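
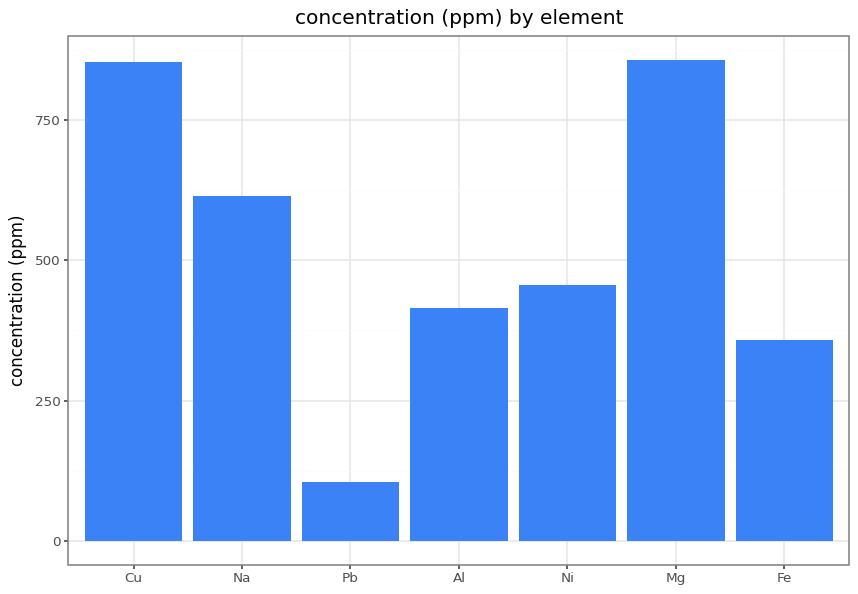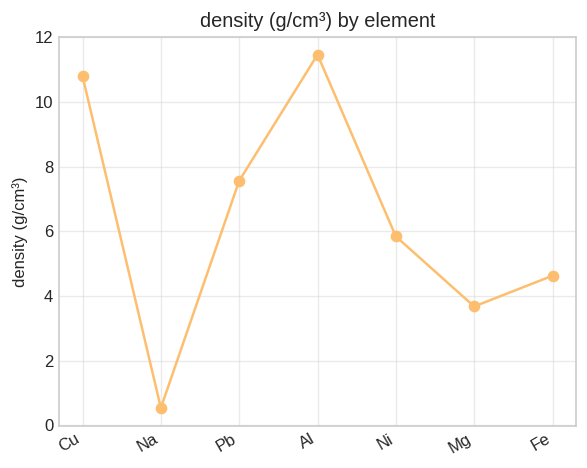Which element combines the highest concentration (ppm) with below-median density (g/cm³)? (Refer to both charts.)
Chart 2 median density (g/cm³) ≈ 6; below-median elements: Na, Mg, Fe. Among those, Mg has the highest concentration (ppm) (≈ 900).

Mg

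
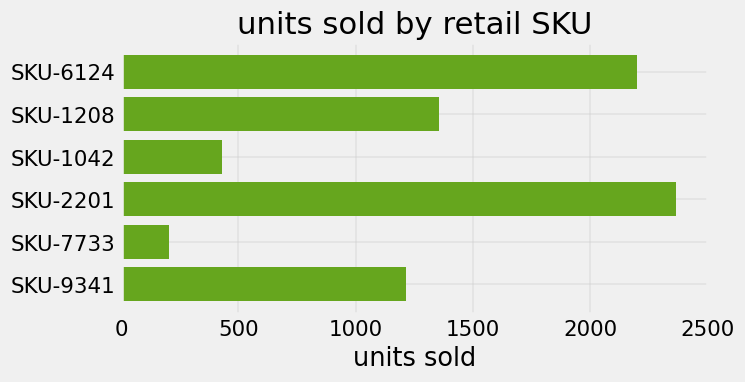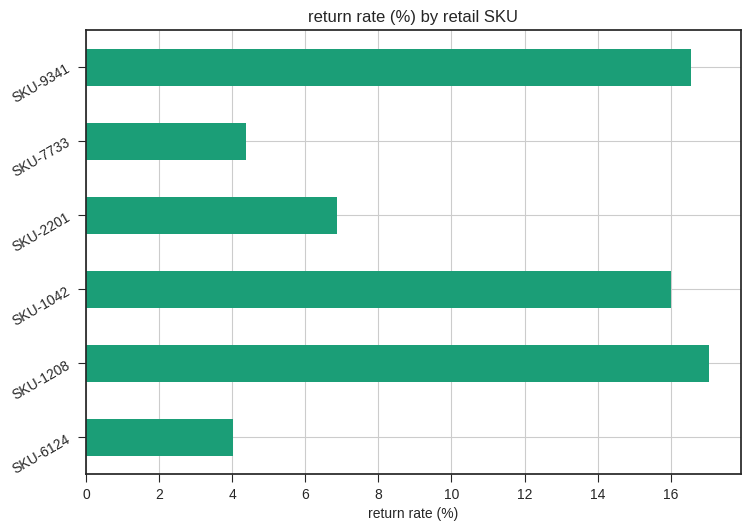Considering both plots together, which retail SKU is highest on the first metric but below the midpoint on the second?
SKU-2201

Chart 2 median return rate (%) ≈ 12; below-median retail SKUs: SKU-6124, SKU-2201, SKU-7733. Among those, SKU-2201 has the highest units sold (≈ 2500).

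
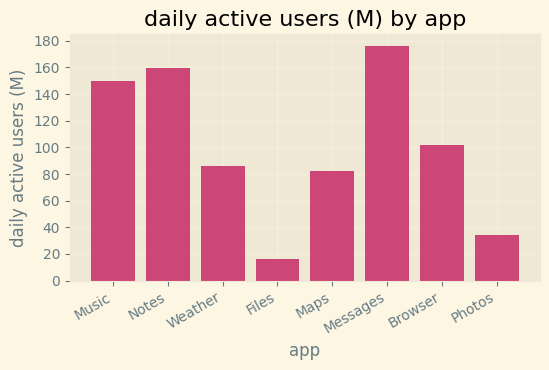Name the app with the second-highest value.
Notes

Top 3: Messages ≈ 180, Notes ≈ 160, Music ≈ 140.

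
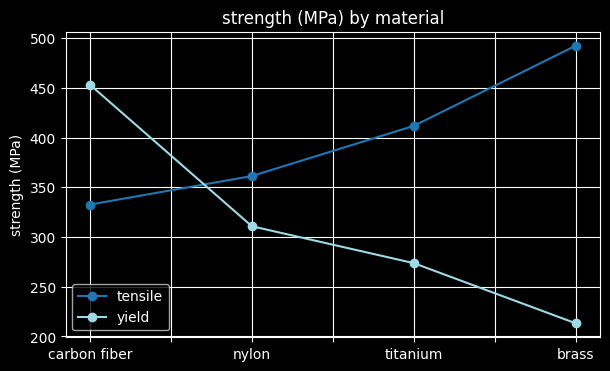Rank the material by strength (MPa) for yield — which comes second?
Top 3 for yield: carbon fiber ≈ 450, nylon ≈ 300, titanium ≈ 275.

nylon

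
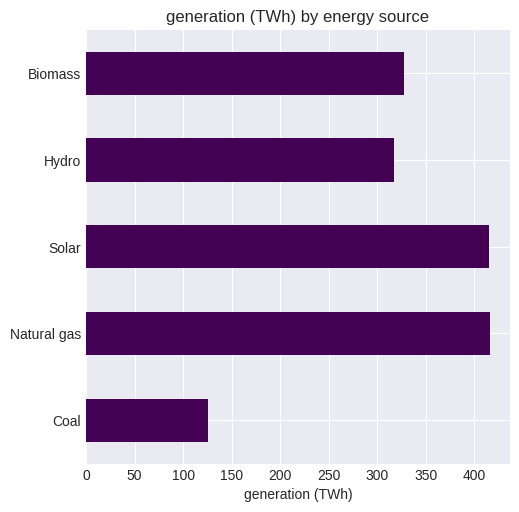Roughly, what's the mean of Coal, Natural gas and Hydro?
≈ 283

(150 + 400 + 300) / 3 ≈ 283.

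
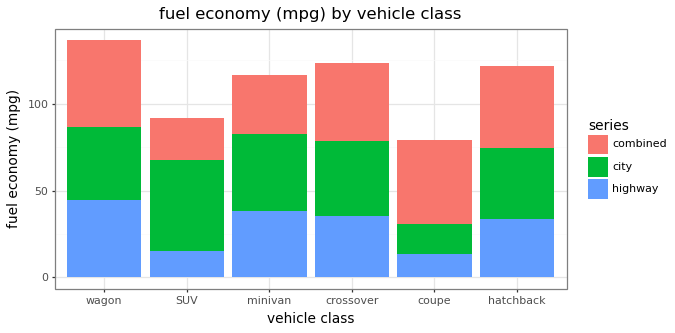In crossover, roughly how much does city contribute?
≈ 40

city top ≈ 80, bottom ≈ 40; segment ≈ 40.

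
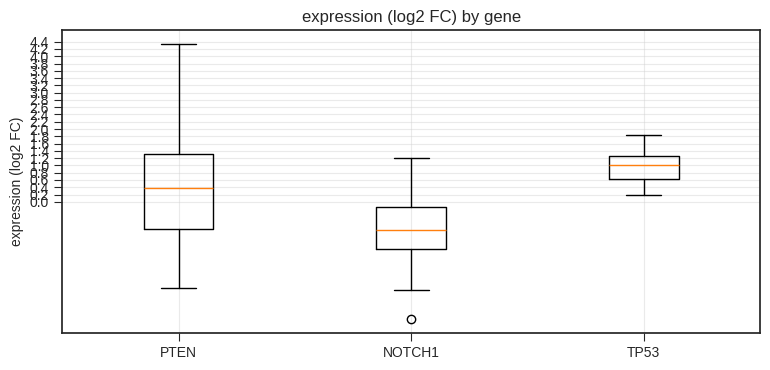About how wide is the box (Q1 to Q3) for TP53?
Q3 ≈ 1.2, Q1 ≈ 0.6; IQR ≈ 0.6.

≈ 0.6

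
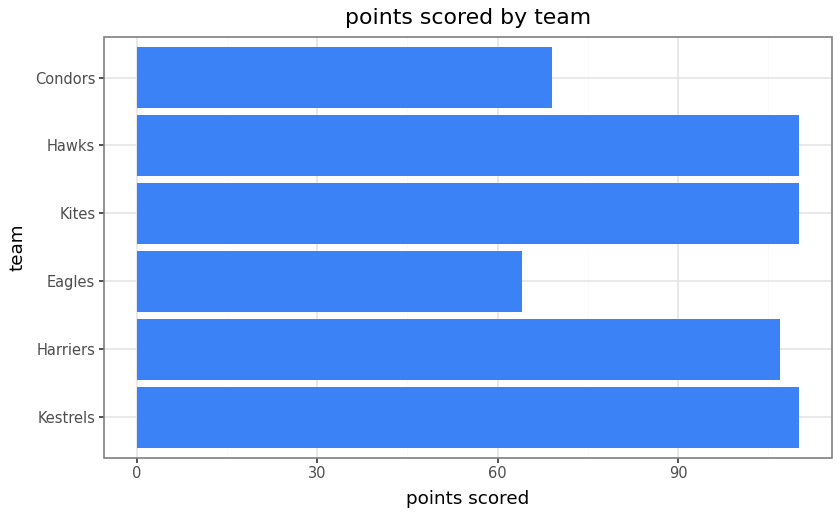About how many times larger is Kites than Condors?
Kites ≈ 110, Condors ≈ 70; 110/70 ≈ 1.57.

≈ 1.57×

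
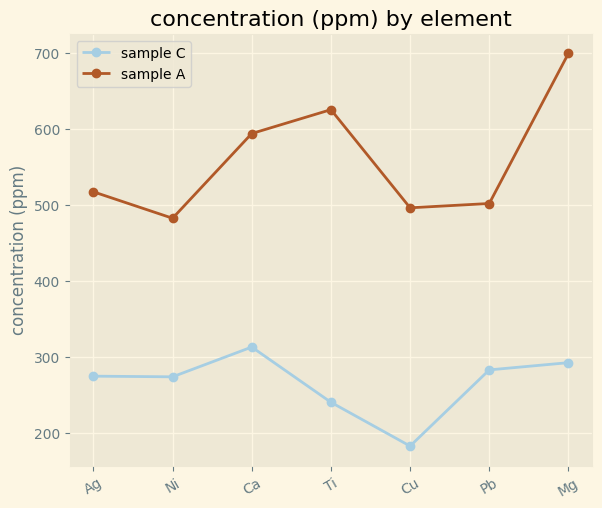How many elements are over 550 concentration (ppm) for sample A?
3

Above 550: Ca, Ti, Mg.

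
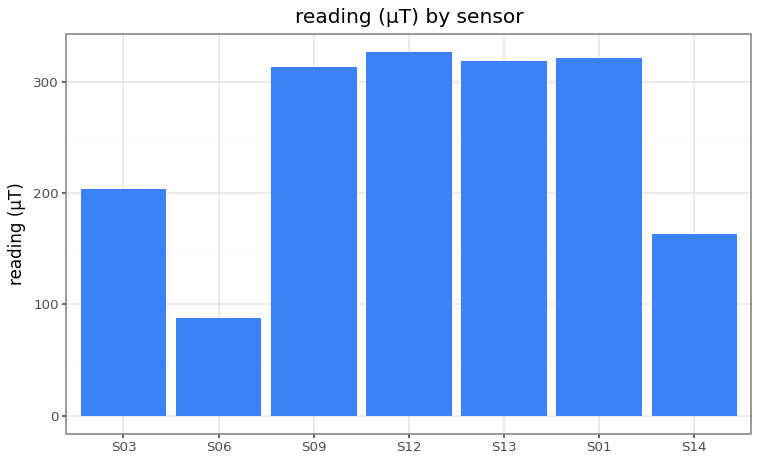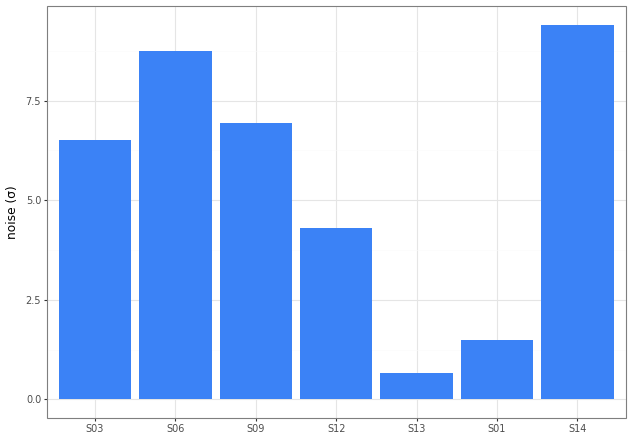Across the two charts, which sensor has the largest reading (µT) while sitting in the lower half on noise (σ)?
Chart 2 median noise (σ) ≈ 7; below-median sensors: S12, S13, S01. Among those, S12 has the highest reading (µT) (≈ 350).

S12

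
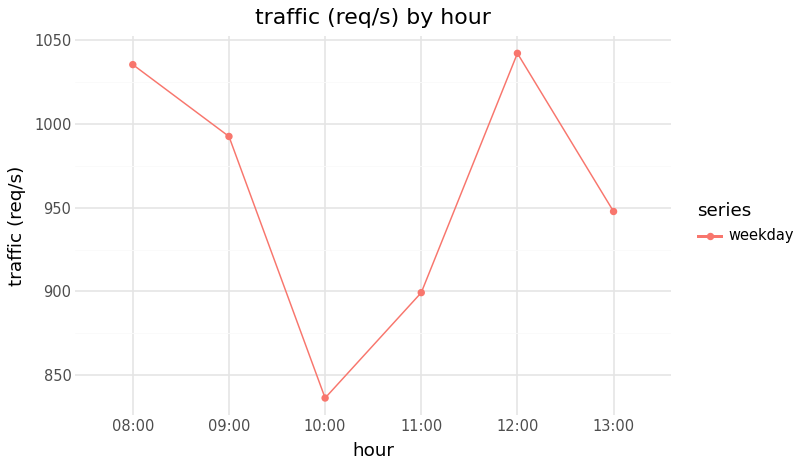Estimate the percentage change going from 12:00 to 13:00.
12:00 ≈ 1040, 13:00 ≈ 940; (940 − 1040) / 1040 ≈ -9.6%.

≈ -9.6%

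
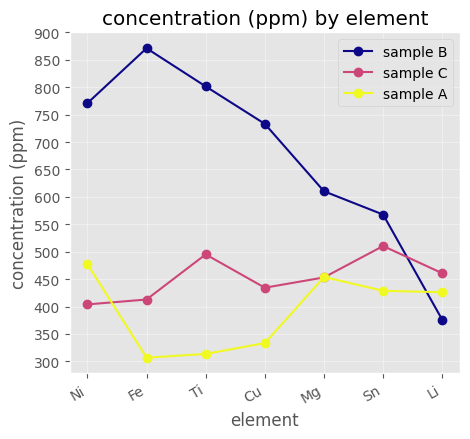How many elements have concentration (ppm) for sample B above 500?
Above 500: Ni, Fe, Ti, Cu, Mg, Sn.

6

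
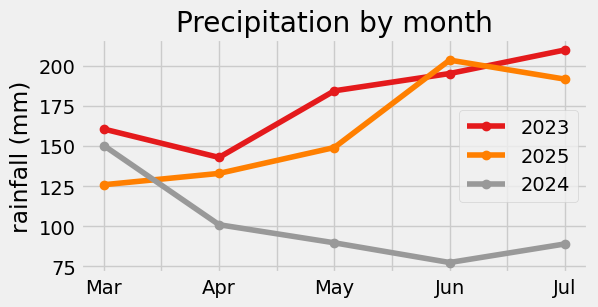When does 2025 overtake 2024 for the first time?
Mar: 2025 ≈ 120 vs 2024 ≈ 160 (not yet); Apr: 2025 ≈ 140 vs 2024 ≈ 100 (first crossover).

Apr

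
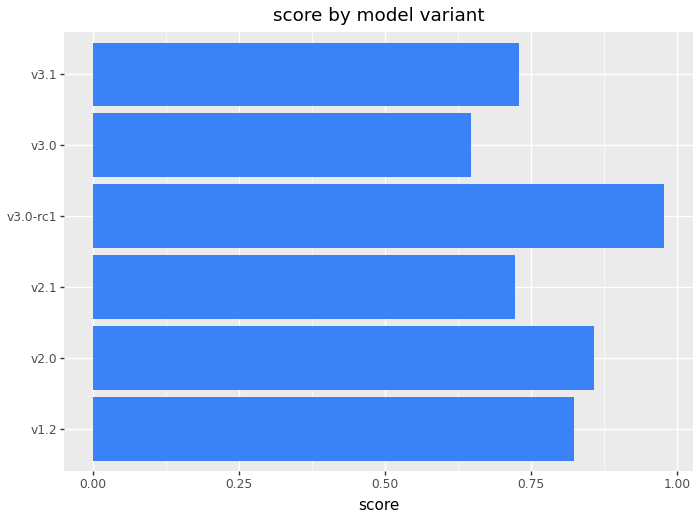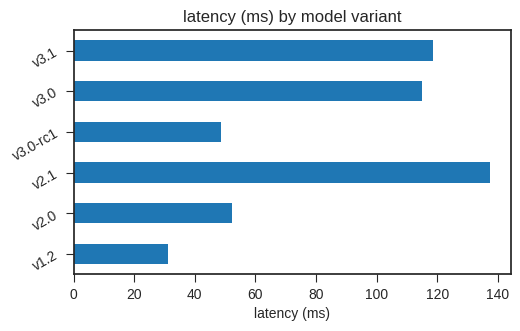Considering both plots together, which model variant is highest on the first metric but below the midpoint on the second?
Chart 2 median latency (ms) ≈ 80; below-median model variants: v1.2, v2.0, v3.0-rc1. Among those, v3.0-rc1 has the highest score (≈ 1).

v3.0-rc1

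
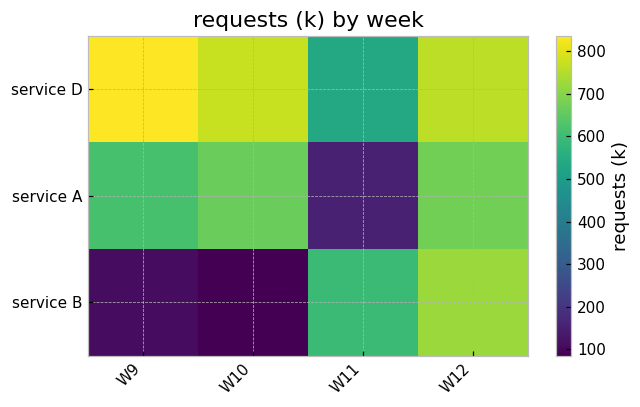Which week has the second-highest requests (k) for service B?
Top 3 for service B: W12 ≈ 700, W11 ≈ 600, W9 ≈ 100.

W11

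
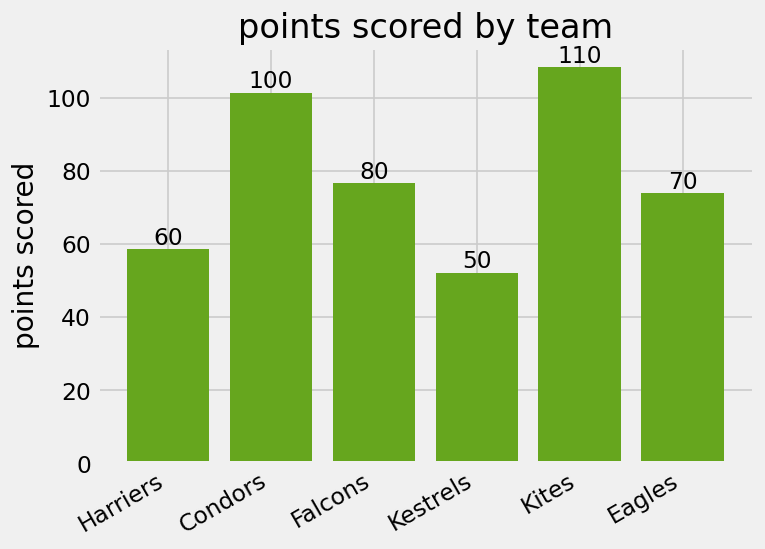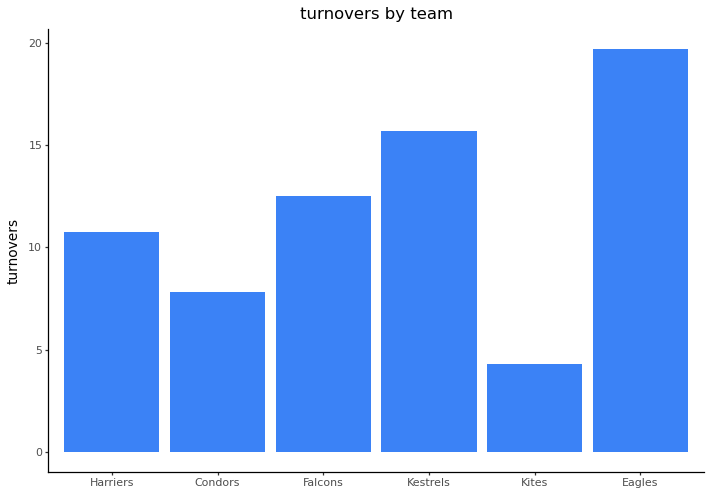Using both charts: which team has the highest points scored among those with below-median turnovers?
Kites

Chart 2 median turnovers ≈ 12; below-median teams: Harriers, Condors, Kites. Among those, Kites has the highest points scored (≈ 110).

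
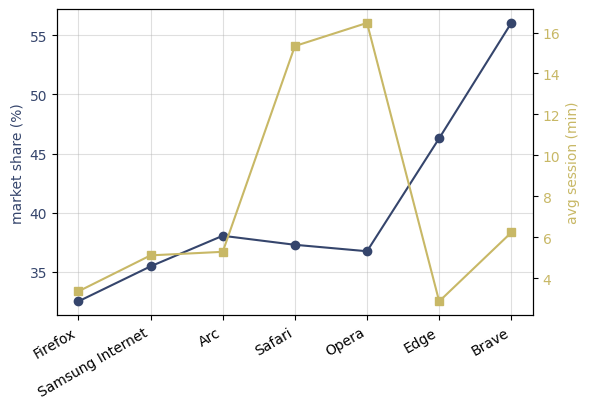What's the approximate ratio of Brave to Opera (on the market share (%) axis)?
Brave ≈ 56, Opera ≈ 36; 56/36 ≈ 1.56.

≈ 1.56×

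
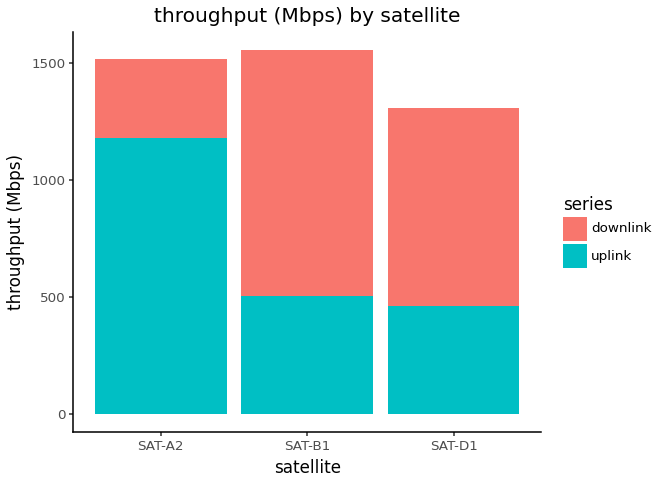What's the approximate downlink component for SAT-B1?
≈ 1000

downlink top ≈ 1600, bottom ≈ 600; segment ≈ 1000.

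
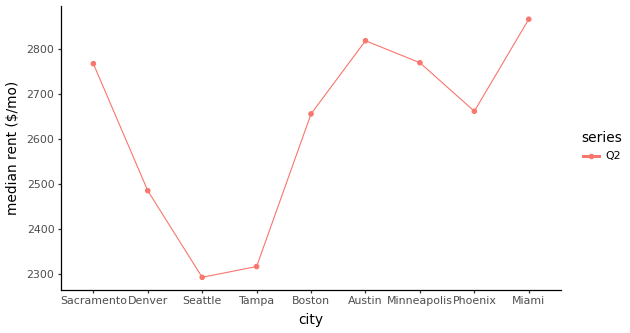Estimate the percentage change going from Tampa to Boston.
≈ +15.2%

Tampa ≈ 2300, Boston ≈ 2650; (2650 − 2300) / 2300 ≈ +15.2%.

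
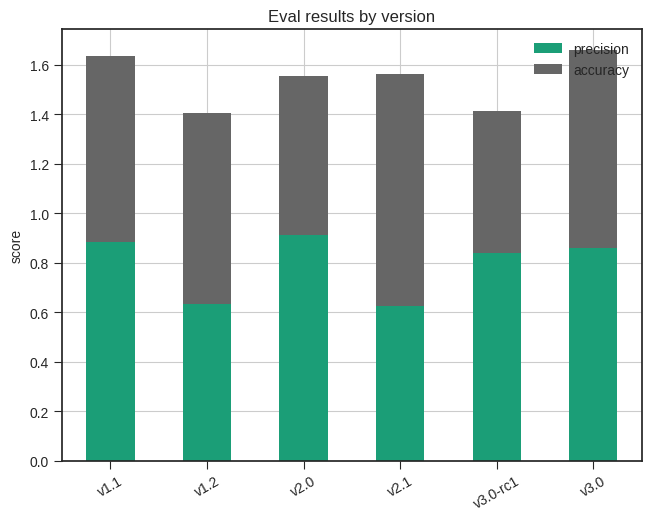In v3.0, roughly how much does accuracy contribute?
accuracy top ≈ 1.6, bottom ≈ 0.8; segment ≈ 0.8.

≈ 0.8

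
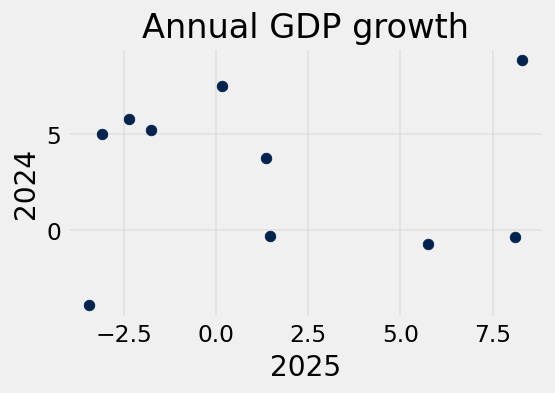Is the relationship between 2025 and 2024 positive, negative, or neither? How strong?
no clear correlation

Points are roughly uncorrelated; weak (|r| ≈ 0.0).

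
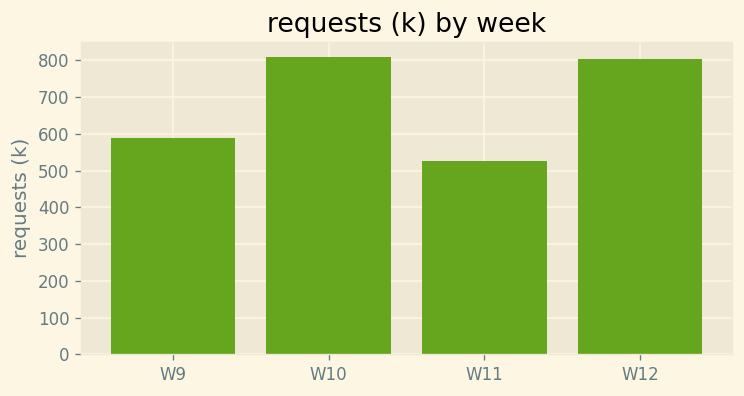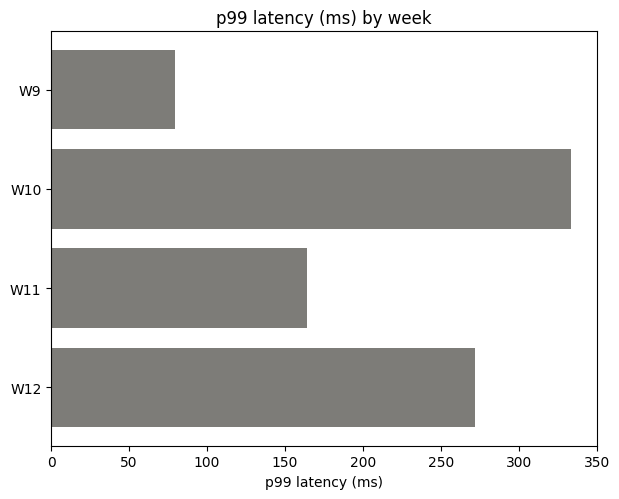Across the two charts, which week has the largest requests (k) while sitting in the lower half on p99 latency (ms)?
W9

Chart 2 median p99 latency (ms) ≈ 200; below-median weeks: W9, W11. Among those, W9 has the highest requests (k) (≈ 600).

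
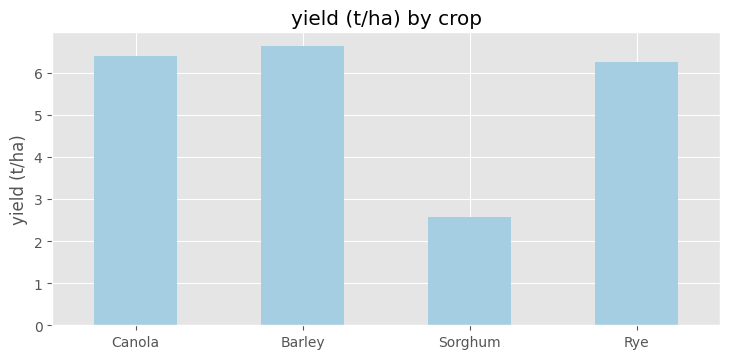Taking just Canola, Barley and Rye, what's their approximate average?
≈ 6

(6 + 7 + 6) / 3 ≈ 6.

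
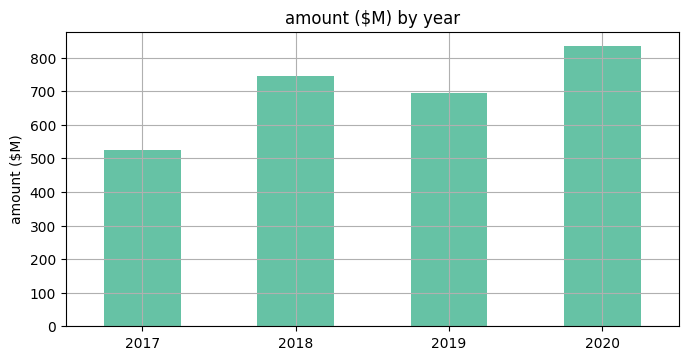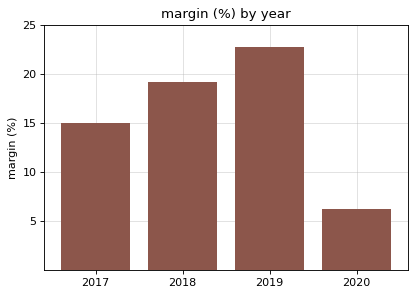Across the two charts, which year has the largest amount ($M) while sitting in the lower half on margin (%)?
Chart 2 median margin (%) ≈ 15; below-median years: 2017, 2020. Among those, 2020 has the highest amount ($M) (≈ 800).

2020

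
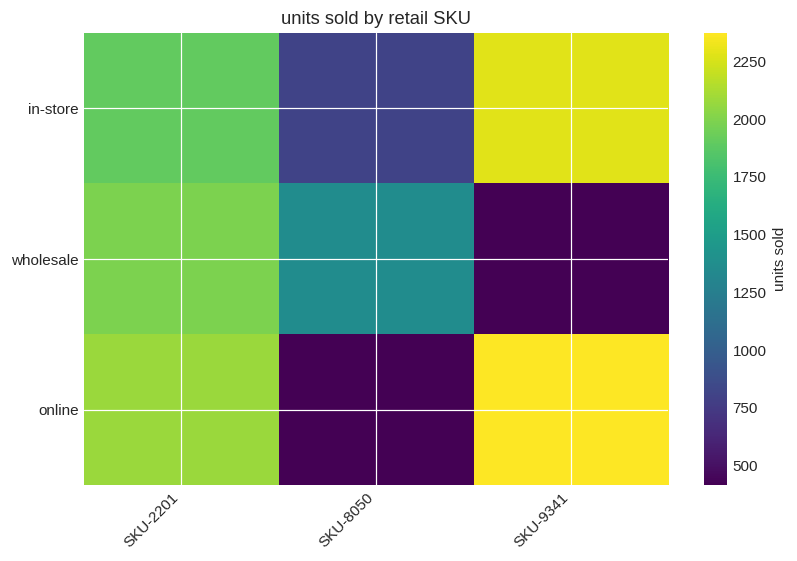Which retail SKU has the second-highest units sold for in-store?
SKU-2201

Top 3 for in-store: SKU-9341 ≈ 2200, SKU-2201 ≈ 2000, SKU-8050 ≈ 800.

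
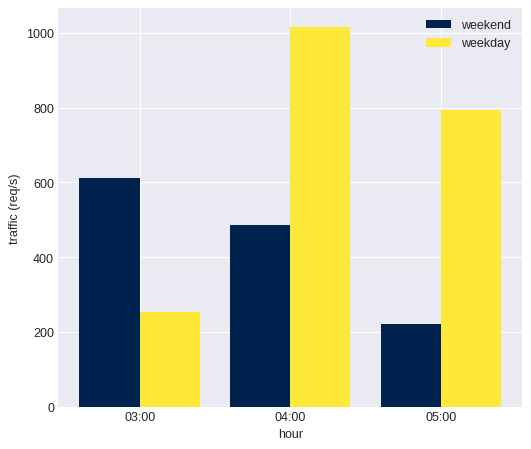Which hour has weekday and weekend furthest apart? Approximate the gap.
05:00: weekday ≈ 800, weekend ≈ 200 → gap ≈ 600. Next-largest (04:00) is only ≈ 500.

05:00, ≈ 600 req/s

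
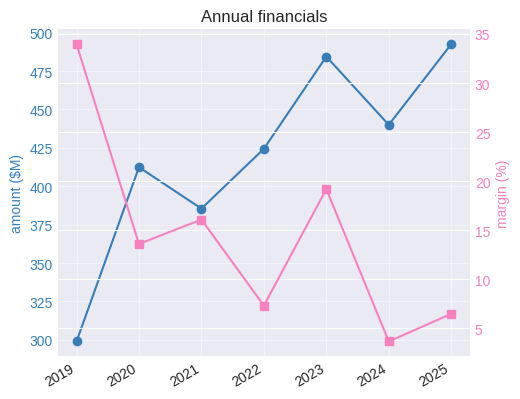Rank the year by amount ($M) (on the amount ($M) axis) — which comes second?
2023

Top 3 (on the amount ($M) axis): 2025 ≈ 500, 2023 ≈ 480, 2024 ≈ 440.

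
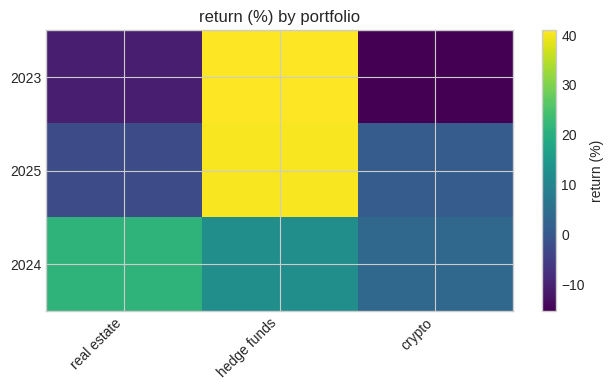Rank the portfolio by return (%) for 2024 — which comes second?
hedge funds

Top 3 for 2024: real estate ≈ 20, hedge funds ≈ 10, crypto ≈ 5.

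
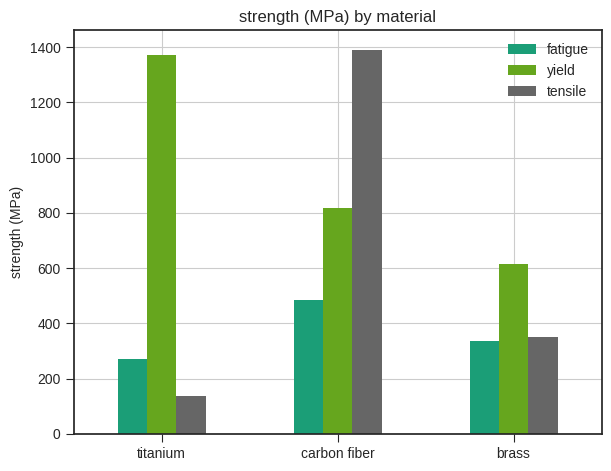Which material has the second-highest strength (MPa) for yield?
carbon fiber

Top 3 for yield: titanium ≈ 1400, carbon fiber ≈ 800, brass ≈ 600.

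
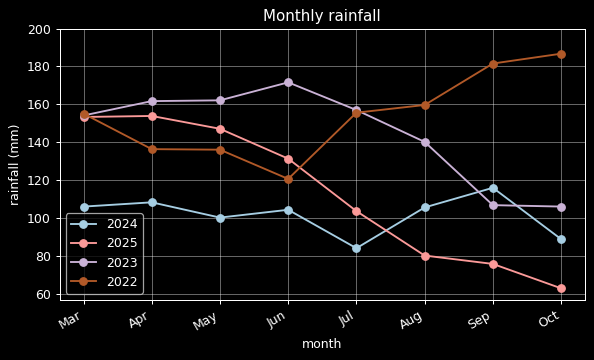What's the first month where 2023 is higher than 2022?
Apr

Mar: 2023 ≈ 160 vs 2022 ≈ 160 (not yet); Apr: 2023 ≈ 160 vs 2022 ≈ 140 (first crossover).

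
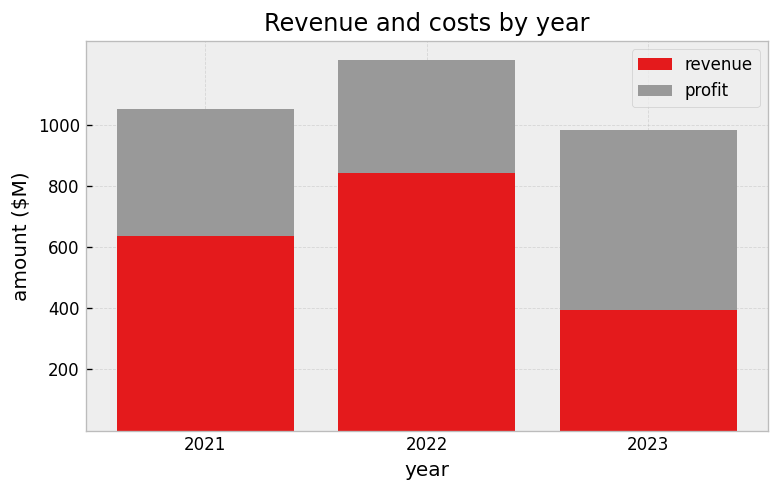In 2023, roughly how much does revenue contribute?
revenue top ≈ 400, bottom ≈ 0; segment ≈ 400.

≈ 400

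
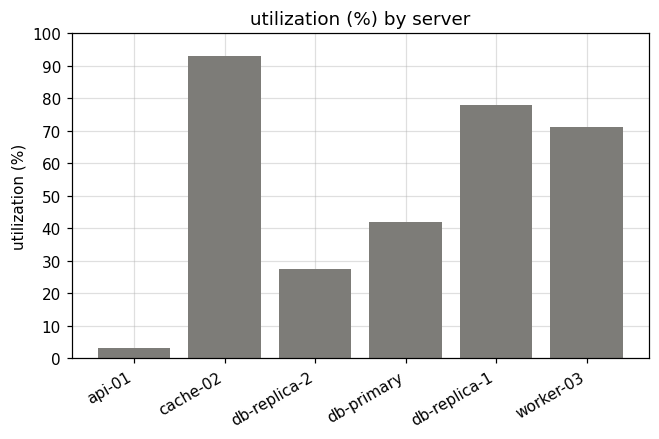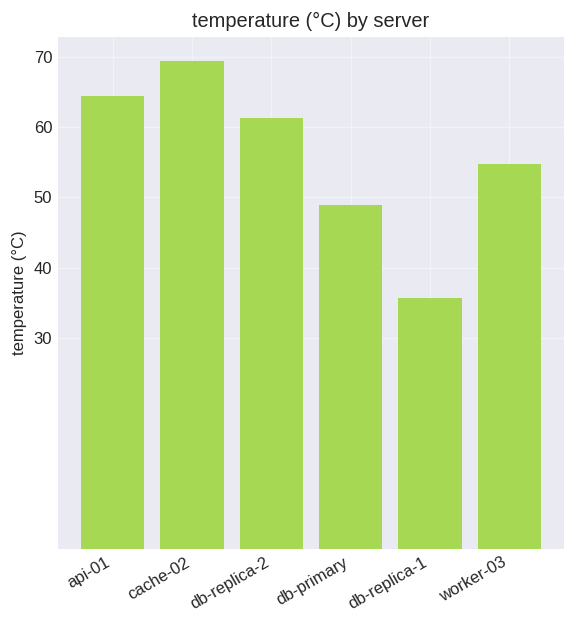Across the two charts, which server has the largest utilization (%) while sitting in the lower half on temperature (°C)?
Chart 2 median temperature (°C) ≈ 60; below-median servers: db-primary, db-replica-1, worker-03. Among those, db-replica-1 has the highest utilization (%) (≈ 80).

db-replica-1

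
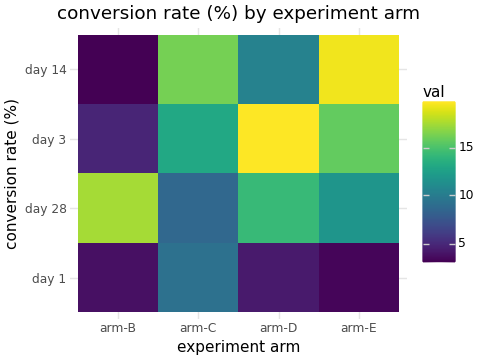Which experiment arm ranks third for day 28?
arm-E

Top 4 for day 28: arm-B ≈ 18, arm-D ≈ 14, arm-E ≈ 12, arm-C ≈ 8.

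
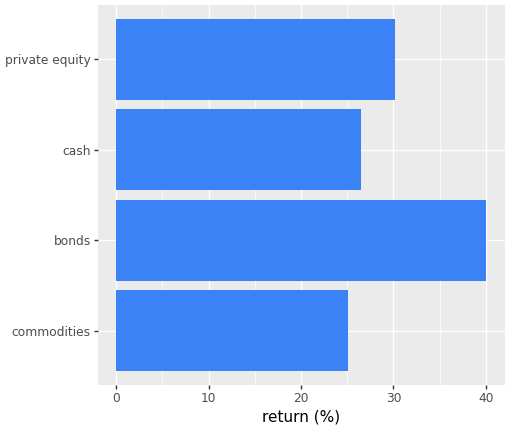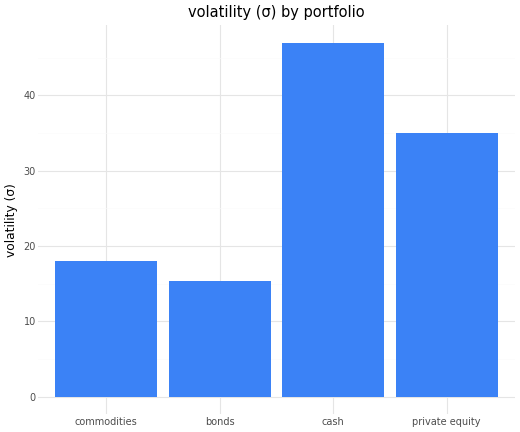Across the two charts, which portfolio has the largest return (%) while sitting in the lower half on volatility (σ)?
bonds

Chart 2 median volatility (σ) ≈ 25; below-median portfolios: commodities, bonds. Among those, bonds has the highest return (%) (≈ 40).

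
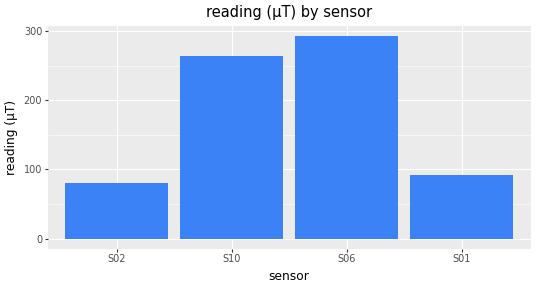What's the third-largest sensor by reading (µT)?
Top 4: S06 ≈ 300, S10 ≈ 275, S01 ≈ 100, S02 ≈ 75.

S01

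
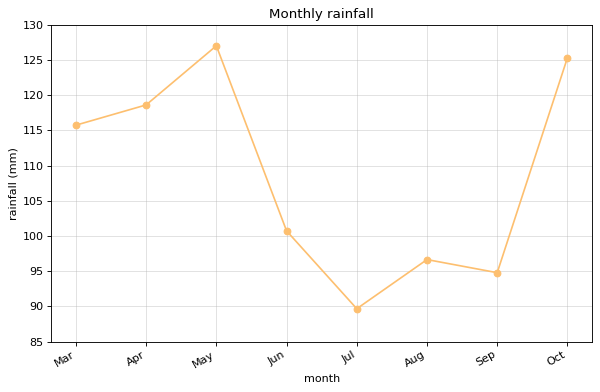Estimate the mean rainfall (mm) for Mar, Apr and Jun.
≈ 112

(115 + 120 + 100) / 3 ≈ 112.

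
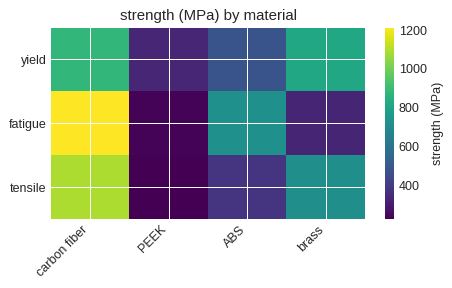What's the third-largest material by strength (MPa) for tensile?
ABS

Top 4 for tensile: carbon fiber ≈ 1100, brass ≈ 700, ABS ≈ 400, PEEK ≈ 200.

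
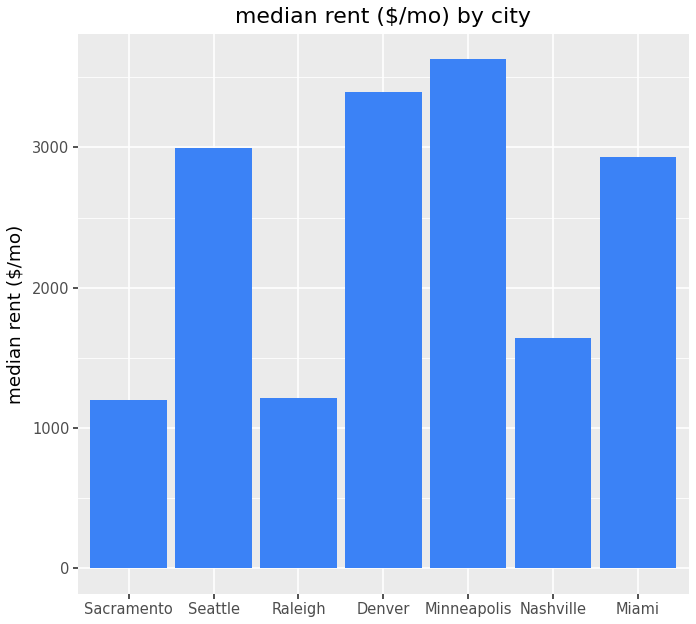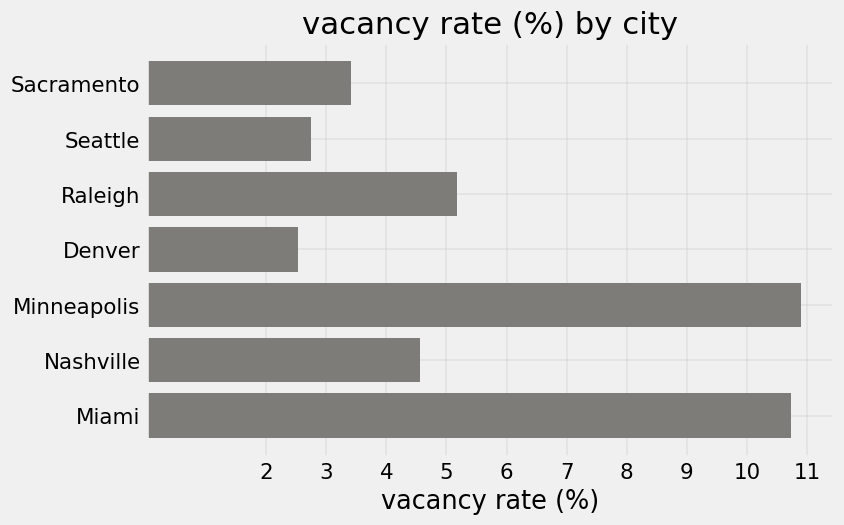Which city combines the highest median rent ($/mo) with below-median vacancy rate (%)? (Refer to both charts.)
Chart 2 median vacancy rate (%) ≈ 5; below-median cities: Sacramento, Seattle, Denver. Among those, Denver has the highest median rent ($/mo) (≈ 3500).

Denver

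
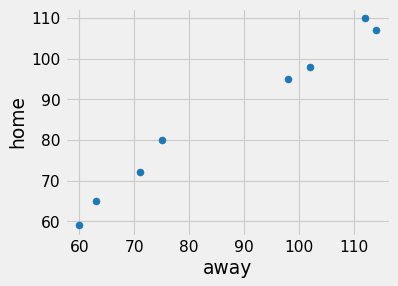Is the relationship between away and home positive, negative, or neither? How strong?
Points are positively correlated; strong (|r| ≈ 1.0).

positive, strong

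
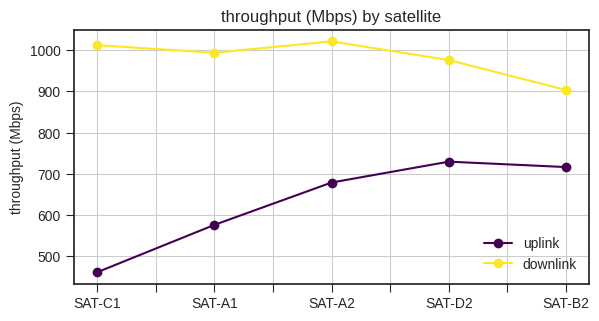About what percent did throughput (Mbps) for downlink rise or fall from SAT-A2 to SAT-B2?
SAT-A2 ≈ 1000, SAT-B2 ≈ 900; (900 − 1000) / 1000 ≈ -10%.

≈ -10%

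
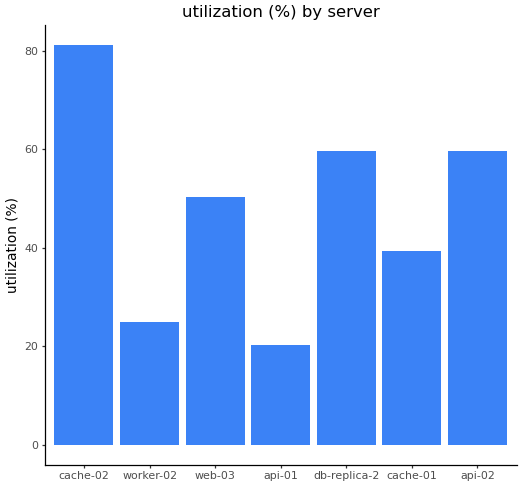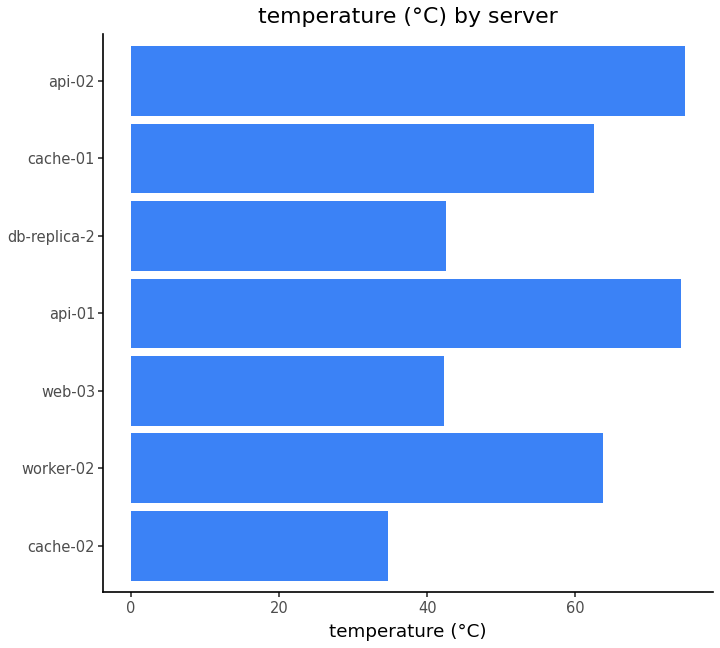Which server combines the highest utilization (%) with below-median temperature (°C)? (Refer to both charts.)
cache-02

Chart 2 median temperature (°C) ≈ 60; below-median servers: cache-02, web-03, db-replica-2. Among those, cache-02 has the highest utilization (%) (≈ 80).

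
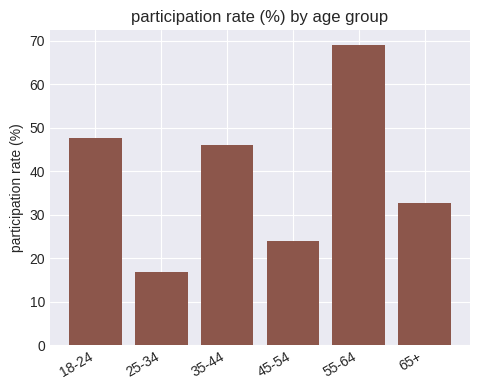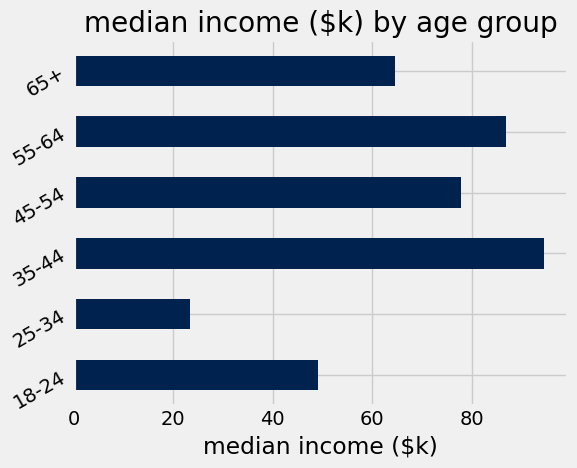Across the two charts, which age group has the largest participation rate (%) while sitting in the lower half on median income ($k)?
18-24

Chart 2 median median income ($k) ≈ 70; below-median age groups: 18-24, 25-34, 65+. Among those, 18-24 has the highest participation rate (%) (≈ 50).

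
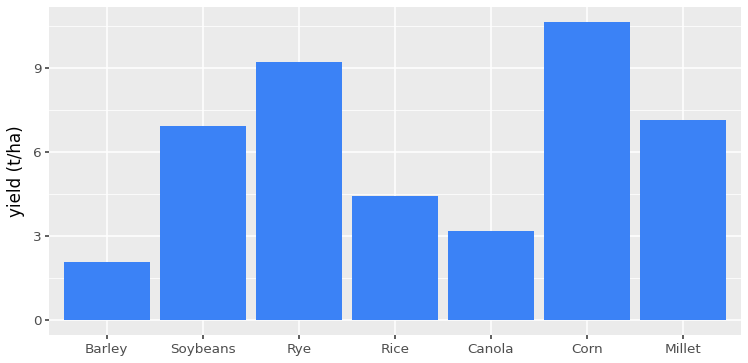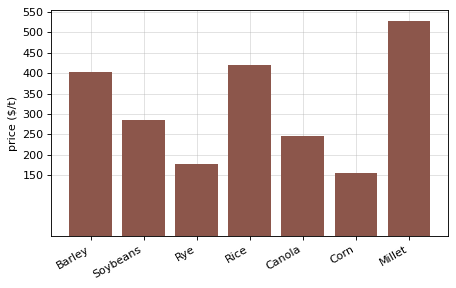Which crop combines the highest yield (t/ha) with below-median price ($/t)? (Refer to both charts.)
Corn

Chart 2 median price ($/t) ≈ 300; below-median crops: Rye, Canola, Corn. Among those, Corn has the highest yield (t/ha) (≈ 11).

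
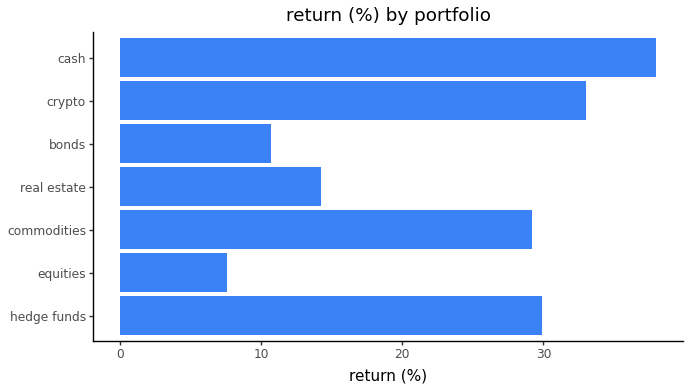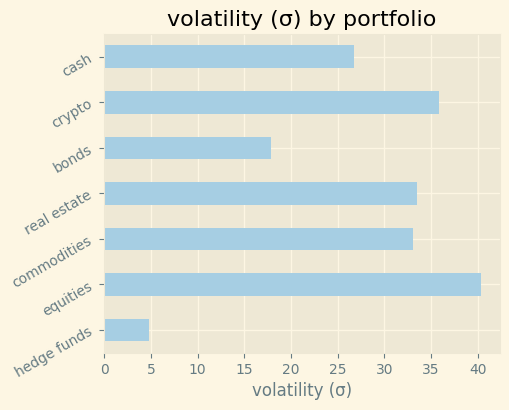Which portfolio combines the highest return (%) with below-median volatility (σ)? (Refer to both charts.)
Chart 2 median volatility (σ) ≈ 35; below-median portfolios: hedge funds, bonds, cash. Among those, cash has the highest return (%) (≈ 40).

cash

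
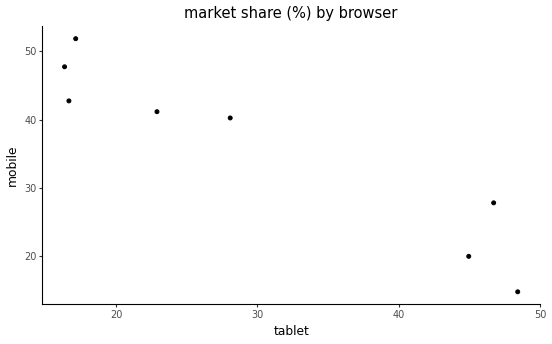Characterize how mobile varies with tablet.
Points are negatively correlated; strong (|r| ≈ 0.9).

negative, strong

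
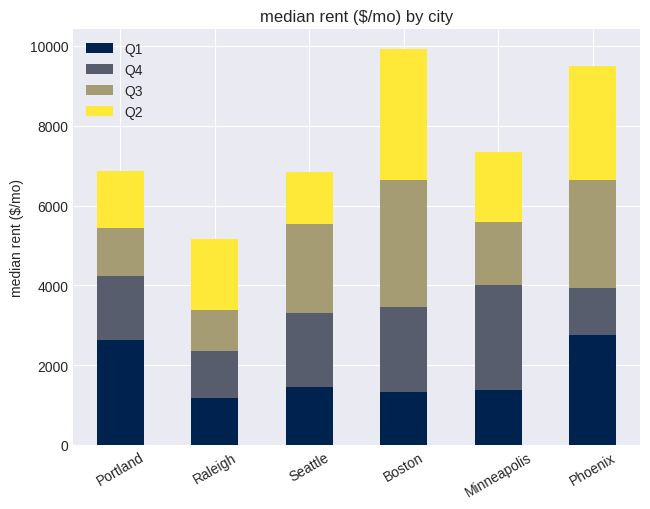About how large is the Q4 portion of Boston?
Q4 top ≈ 3000, bottom ≈ 1000; segment ≈ 2000.

≈ 2000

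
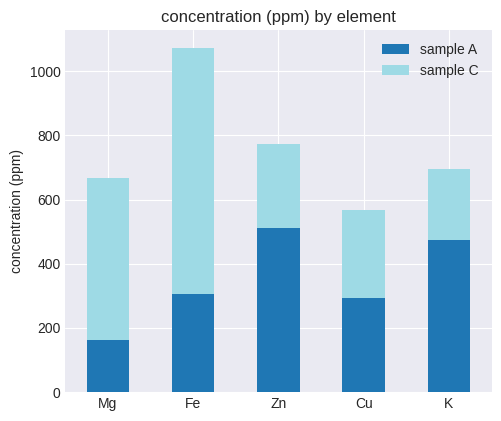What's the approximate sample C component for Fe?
≈ 800

sample C top ≈ 1100, bottom ≈ 300; segment ≈ 800.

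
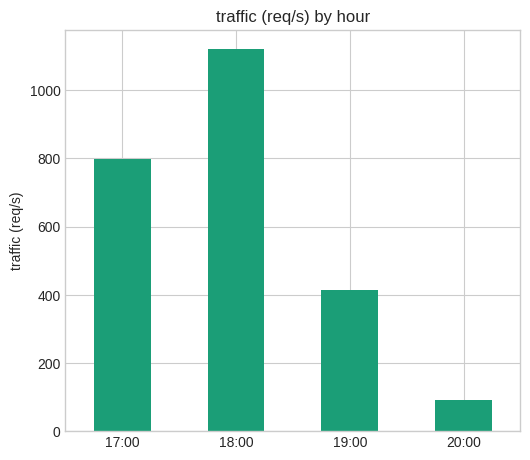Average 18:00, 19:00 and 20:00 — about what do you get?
≈ 533

(1100 + 400 + 100) / 3 ≈ 533.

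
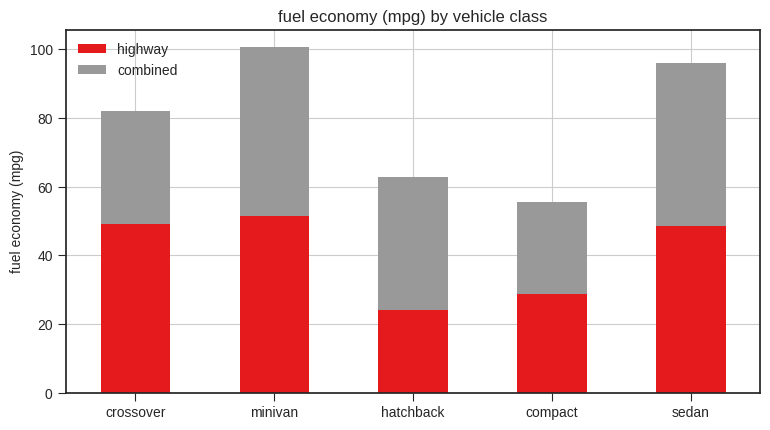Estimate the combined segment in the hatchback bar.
≈ 40

combined top ≈ 60, bottom ≈ 20; segment ≈ 40.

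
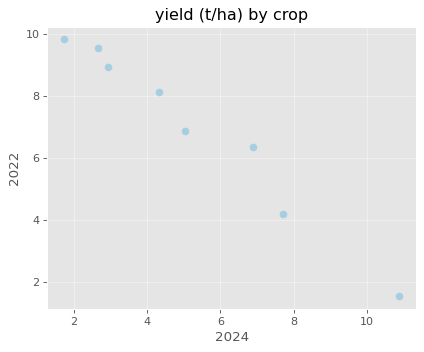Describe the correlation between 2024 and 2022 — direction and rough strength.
negative, strong

Points are negatively correlated; strong (|r| ≈ 1.0).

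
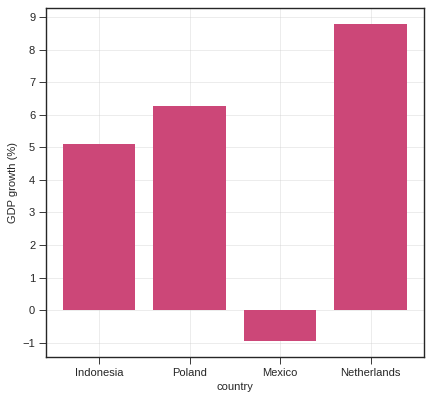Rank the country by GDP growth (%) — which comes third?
Indonesia

Top 4: Netherlands ≈ 9, Poland ≈ 6, Indonesia ≈ 5, Mexico ≈ -1.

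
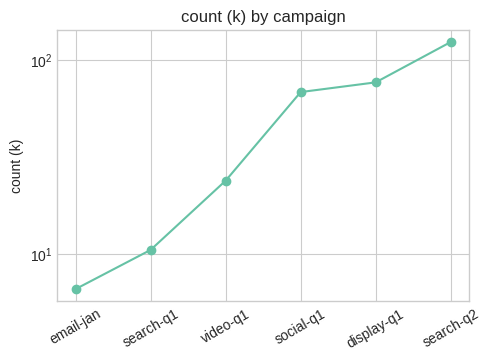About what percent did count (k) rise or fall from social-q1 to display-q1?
≈ +14.3%

social-q1 ≈ 70, display-q1 ≈ 80; (80 − 70) / 70 ≈ +14.3%.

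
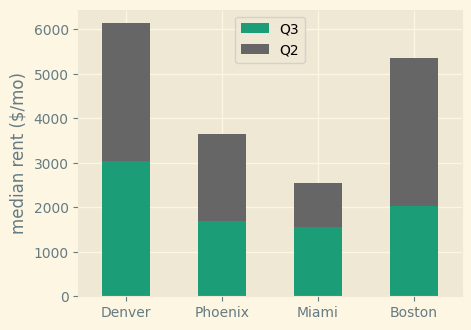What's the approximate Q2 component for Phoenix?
≈ 2000

Q2 top ≈ 4000, bottom ≈ 2000; segment ≈ 2000.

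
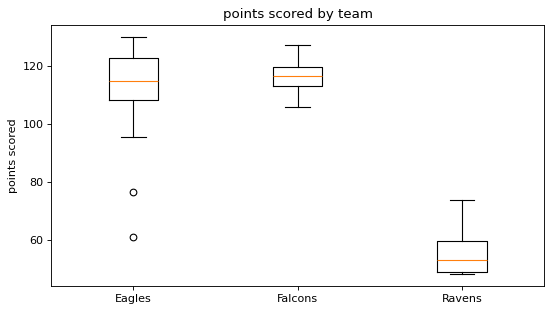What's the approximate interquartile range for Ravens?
≈ 10

Q3 ≈ 60, Q1 ≈ 50; IQR ≈ 10.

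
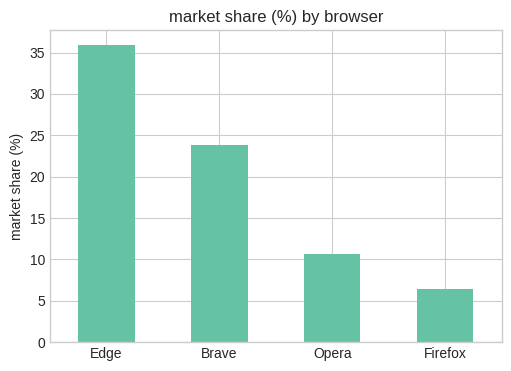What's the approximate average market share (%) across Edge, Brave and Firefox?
≈ 22

(35 + 25 + 5) / 3 ≈ 22.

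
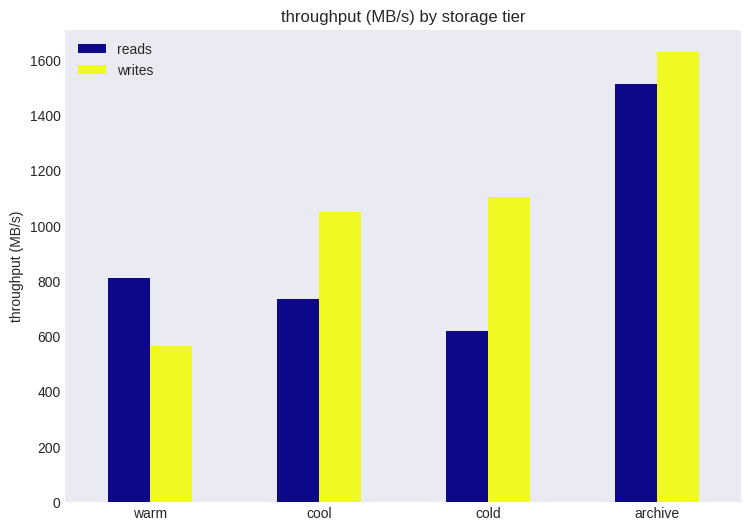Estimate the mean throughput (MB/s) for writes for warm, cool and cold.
≈ 933

(600 + 1000 + 1200) / 3 ≈ 933.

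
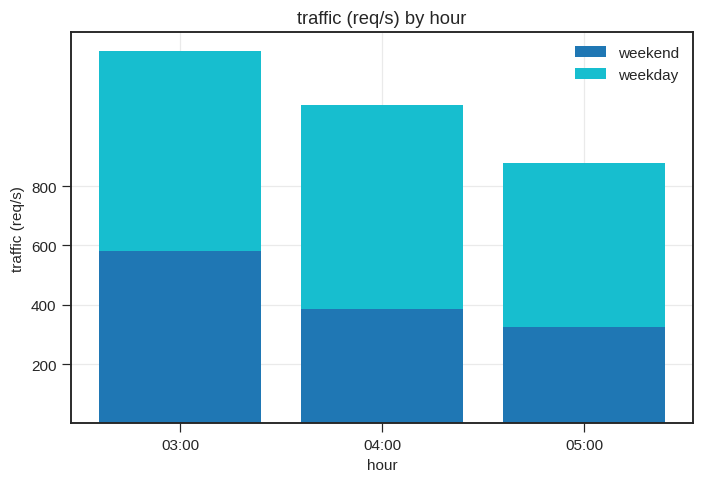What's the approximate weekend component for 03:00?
weekend top ≈ 600, bottom ≈ 0; segment ≈ 600.

≈ 600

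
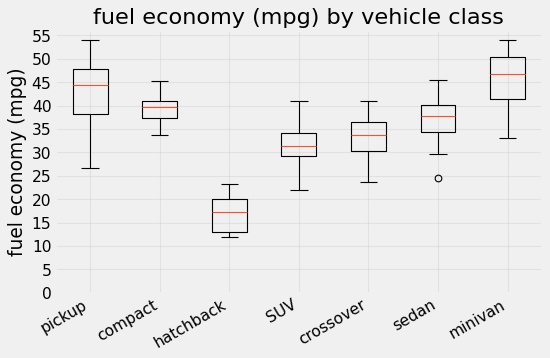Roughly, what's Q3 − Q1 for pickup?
≈ 10

Q3 ≈ 50, Q1 ≈ 40; IQR ≈ 10.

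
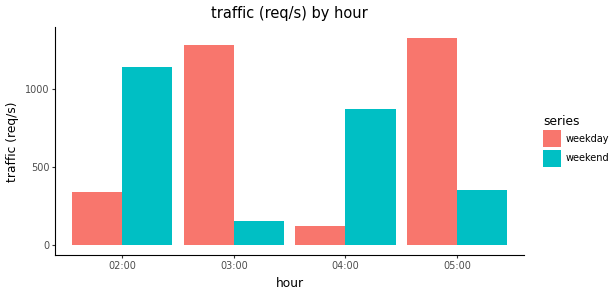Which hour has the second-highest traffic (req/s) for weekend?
04:00

Top 3 for weekend: 02:00 ≈ 1200, 04:00 ≈ 800, 05:00 ≈ 400.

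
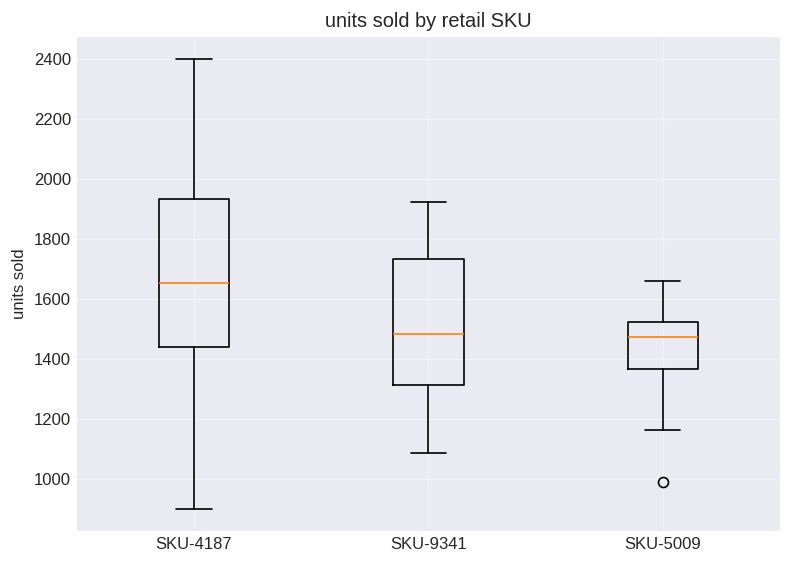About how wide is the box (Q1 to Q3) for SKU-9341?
≈ 420

Q3 ≈ 1740, Q1 ≈ 1320; IQR ≈ 420.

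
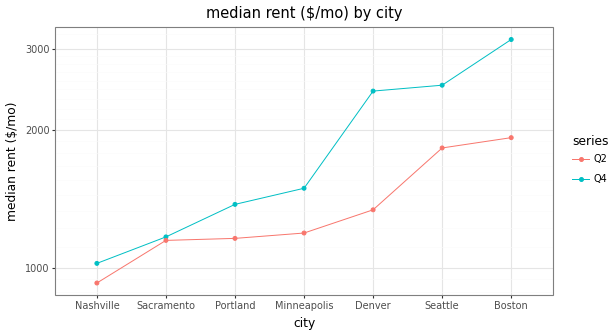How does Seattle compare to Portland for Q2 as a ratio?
≈ 1.5×

Seattle ≈ 1800, Portland ≈ 1200; 1800/1200 ≈ 1.5.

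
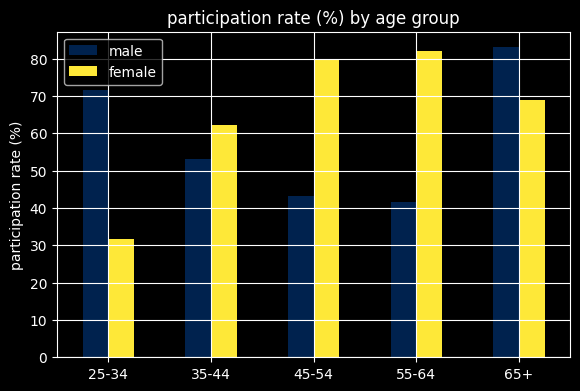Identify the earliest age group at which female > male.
25-34: female ≈ 30 vs male ≈ 70 (not yet); 35-44: female ≈ 60 vs male ≈ 50 (first crossover).

35-44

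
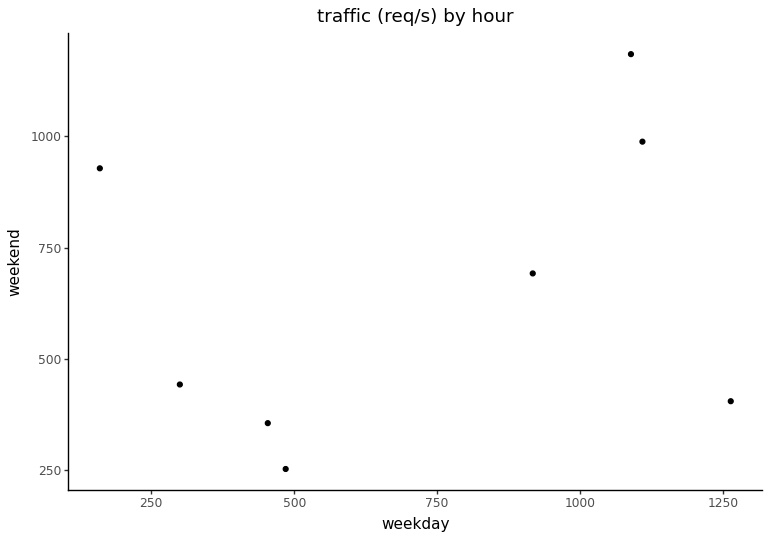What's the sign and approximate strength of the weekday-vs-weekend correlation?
positive, weak

Points are positively correlated; weak (|r| ≈ 0.3).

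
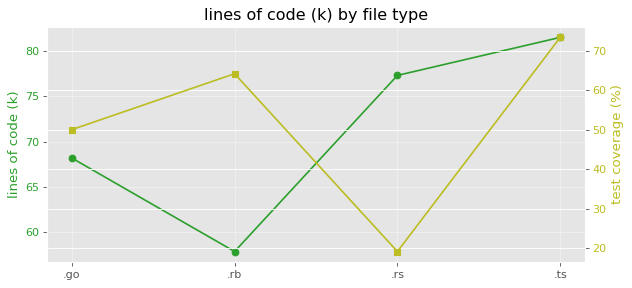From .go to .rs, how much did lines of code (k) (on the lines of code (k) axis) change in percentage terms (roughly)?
≈ +14.7%

.go ≈ 68, .rs ≈ 78; (78 − 68) / 68 ≈ +14.7%.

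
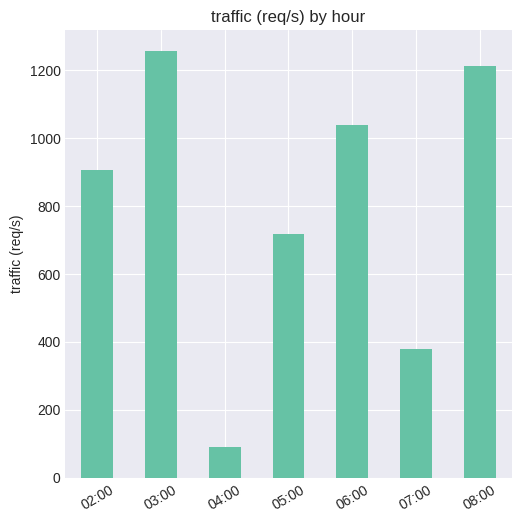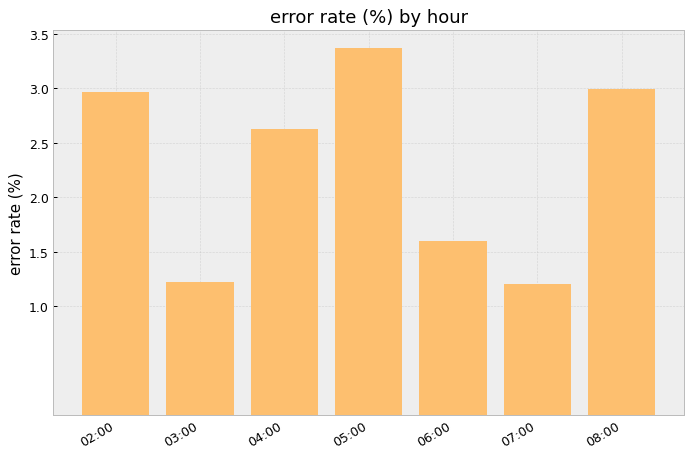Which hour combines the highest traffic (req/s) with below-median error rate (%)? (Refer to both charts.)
Chart 2 median error rate (%) ≈ 2.5; below-median hours: 03:00, 06:00, 07:00. Among those, 03:00 has the highest traffic (req/s) (≈ 1200).

03:00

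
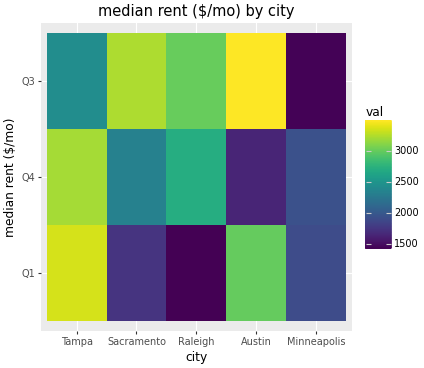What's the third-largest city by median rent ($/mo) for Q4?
Top 4 for Q4: Tampa ≈ 3200, Raleigh ≈ 2600, Sacramento ≈ 2400, Minneapolis ≈ 2000.

Sacramento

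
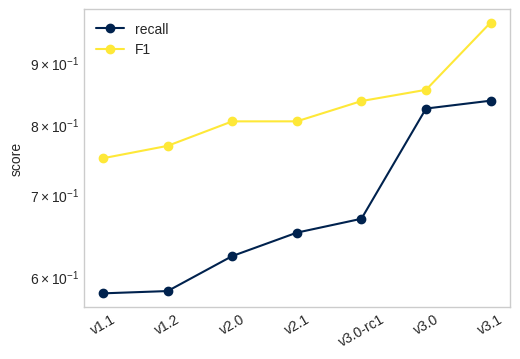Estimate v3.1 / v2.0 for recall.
≈ 1.42×

v3.1 ≈ 0.85, v2.0 ≈ 0.60; 0.85/0.60 ≈ 1.42.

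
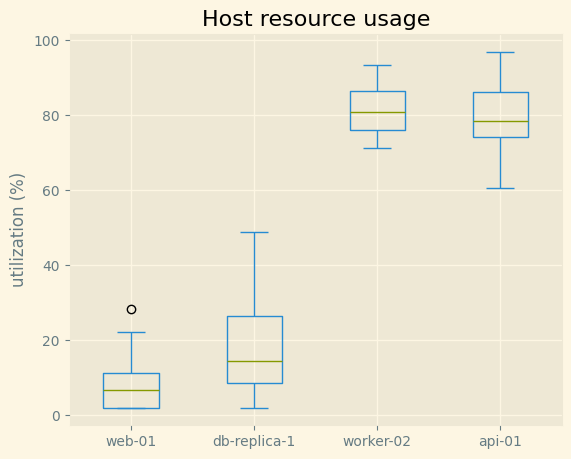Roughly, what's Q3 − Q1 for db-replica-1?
Q3 ≈ 30, Q1 ≈ 10; IQR ≈ 20.

≈ 20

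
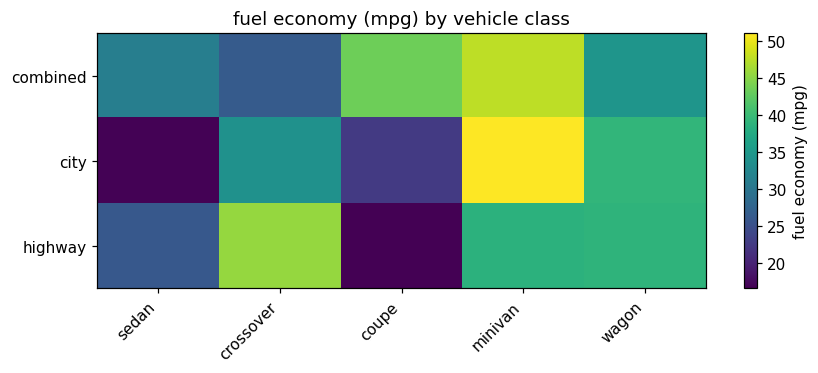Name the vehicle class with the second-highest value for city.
wagon

Top 3 for city: minivan ≈ 50, wagon ≈ 40, crossover ≈ 35.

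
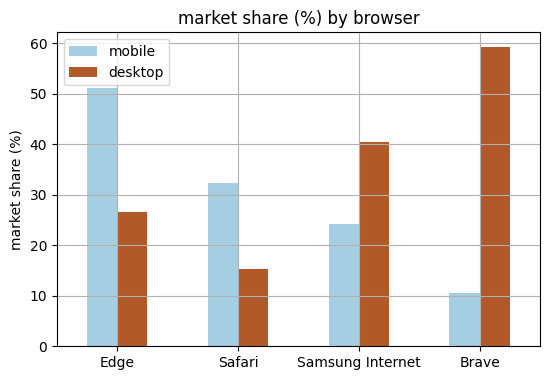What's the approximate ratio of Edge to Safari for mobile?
Edge ≈ 50, Safari ≈ 30; 50/30 ≈ 1.67.

≈ 1.67×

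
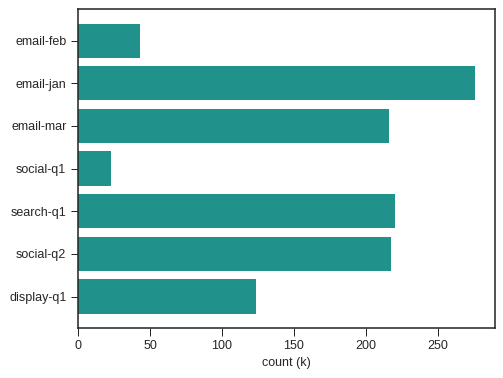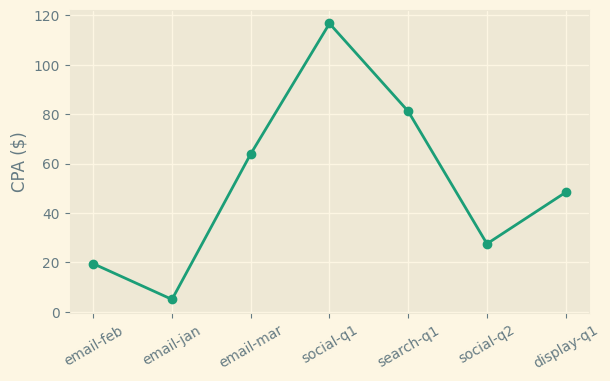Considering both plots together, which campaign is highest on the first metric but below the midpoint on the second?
Chart 2 median CPA ($) ≈ 40; below-median campaigns: email-feb, email-jan, social-q2. Among those, email-jan has the highest count (k) (≈ 300).

email-jan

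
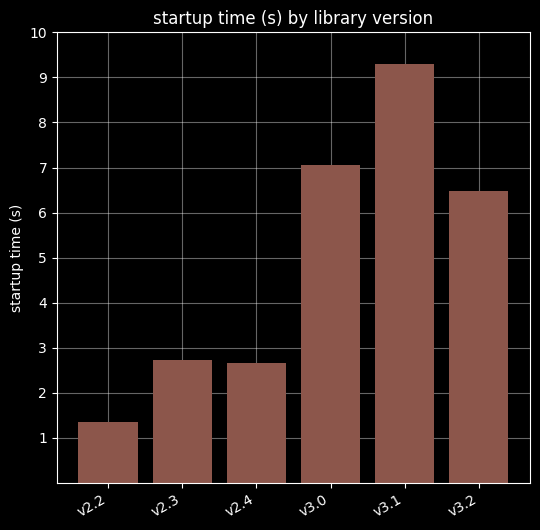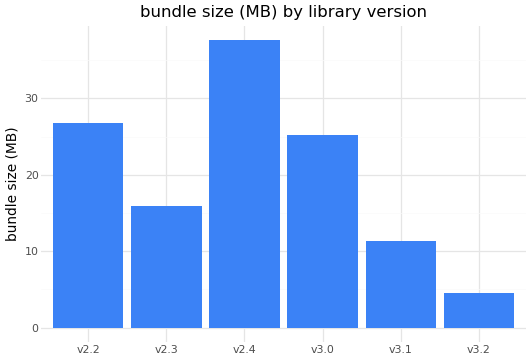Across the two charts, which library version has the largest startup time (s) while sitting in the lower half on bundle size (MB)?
v3.1

Chart 2 median bundle size (MB) ≈ 20; below-median library versions: v2.3, v3.1, v3.2. Among those, v3.1 has the highest startup time (s) (≈ 9).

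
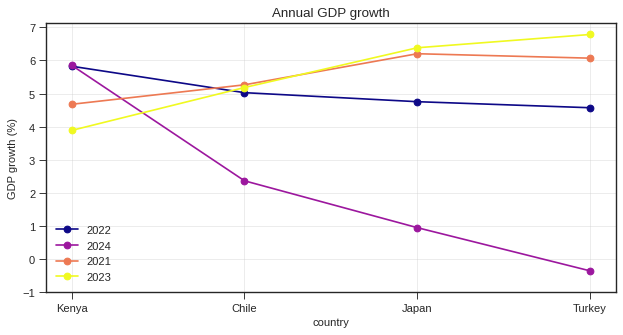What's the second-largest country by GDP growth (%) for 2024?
Chile

Top 3 for 2024: Kenya ≈ 6, Chile ≈ 2, Japan ≈ 1.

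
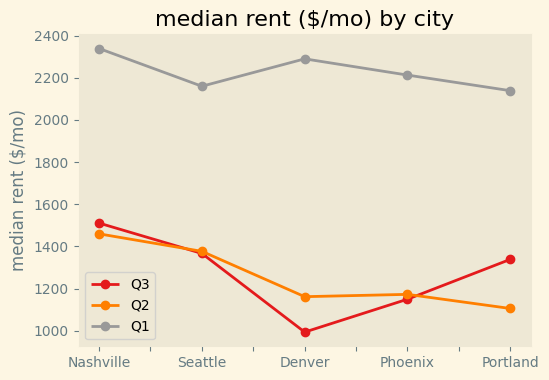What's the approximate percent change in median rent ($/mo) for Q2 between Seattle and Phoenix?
Seattle ≈ 1400, Phoenix ≈ 1200; (1200 − 1400) / 1400 ≈ -14.3%.

≈ -14.3%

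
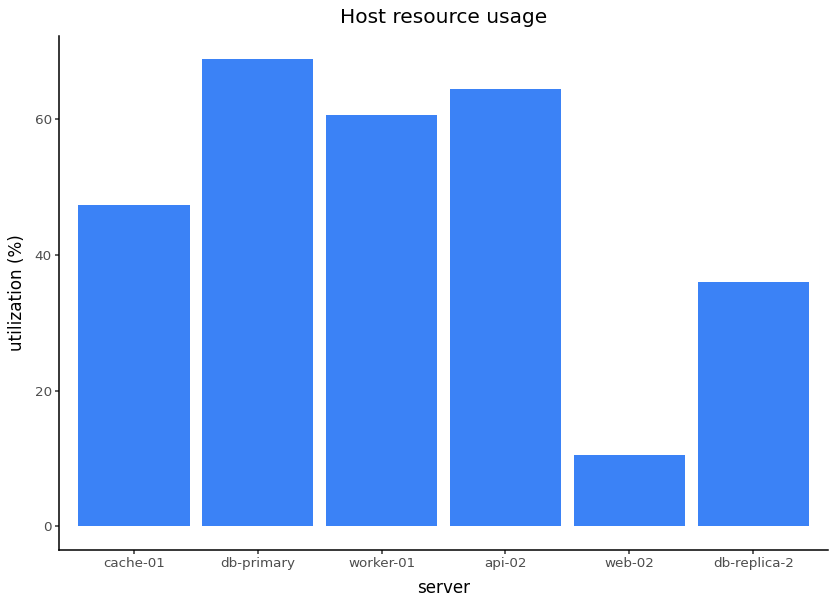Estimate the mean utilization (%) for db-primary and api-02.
(70 + 60) / 2 ≈ 65.

≈ 65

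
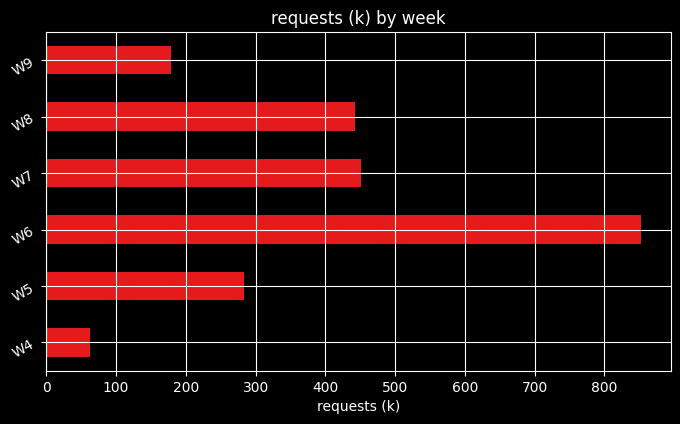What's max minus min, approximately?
Max W6 ≈ 900, min W4 ≈ 100; range ≈ 800.

≈ 800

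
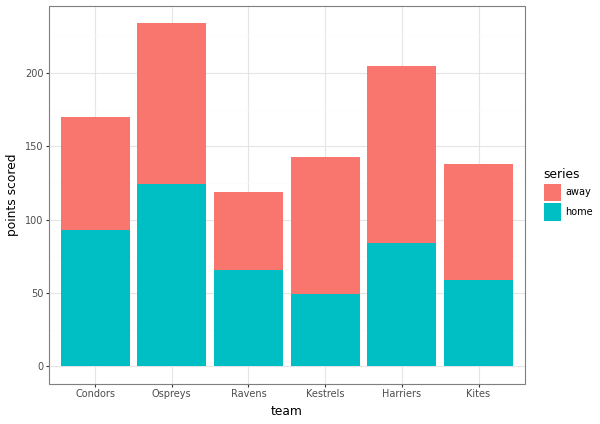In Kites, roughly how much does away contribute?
away top ≈ 140, bottom ≈ 60; segment ≈ 80.

≈ 80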